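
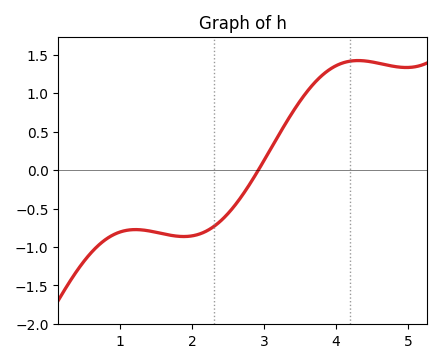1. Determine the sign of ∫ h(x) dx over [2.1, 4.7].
positive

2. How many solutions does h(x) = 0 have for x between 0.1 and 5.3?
1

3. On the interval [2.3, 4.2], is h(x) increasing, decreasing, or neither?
increasing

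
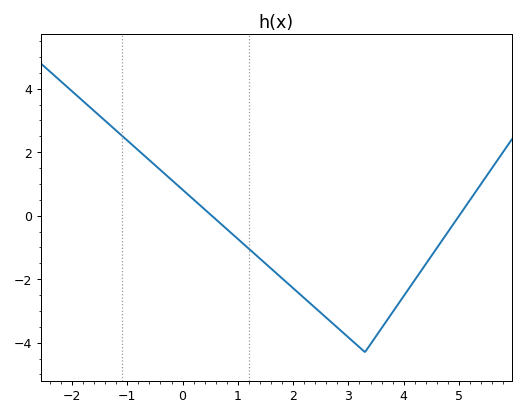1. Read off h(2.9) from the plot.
-3.68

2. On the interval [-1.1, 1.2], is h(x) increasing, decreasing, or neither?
decreasing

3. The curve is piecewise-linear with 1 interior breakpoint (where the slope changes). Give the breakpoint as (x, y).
(3.3, -4.3)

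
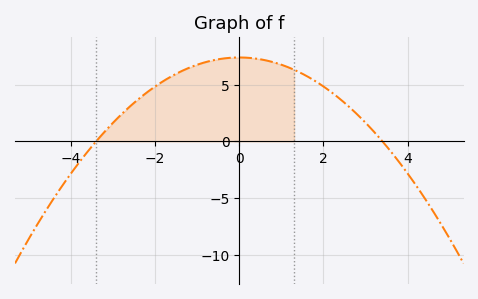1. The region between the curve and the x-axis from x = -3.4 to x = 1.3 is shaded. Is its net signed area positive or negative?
positive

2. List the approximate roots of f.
-3.4, 3.4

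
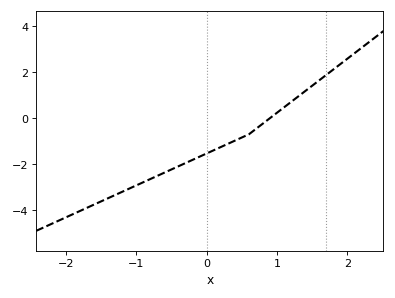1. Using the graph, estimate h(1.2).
0.8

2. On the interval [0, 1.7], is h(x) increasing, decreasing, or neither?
increasing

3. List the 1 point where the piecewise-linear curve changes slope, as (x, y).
(0.6, -0.7)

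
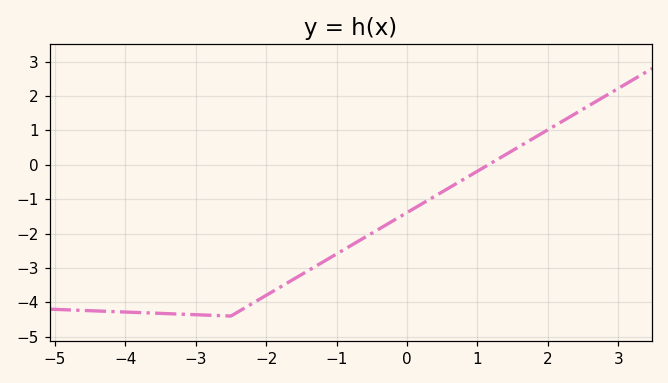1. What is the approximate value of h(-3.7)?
-4.31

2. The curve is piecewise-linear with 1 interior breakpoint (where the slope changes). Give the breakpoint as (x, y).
(-2.5, -4.4)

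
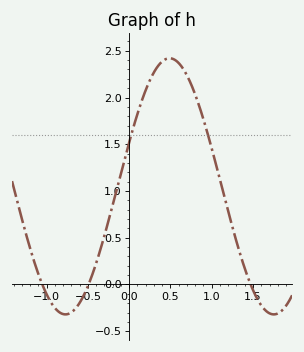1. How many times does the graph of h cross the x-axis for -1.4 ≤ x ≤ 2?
3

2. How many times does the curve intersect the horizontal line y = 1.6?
2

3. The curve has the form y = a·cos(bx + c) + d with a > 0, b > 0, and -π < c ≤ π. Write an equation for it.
y = 1.37cos(2.49x - 1.22) + 1.05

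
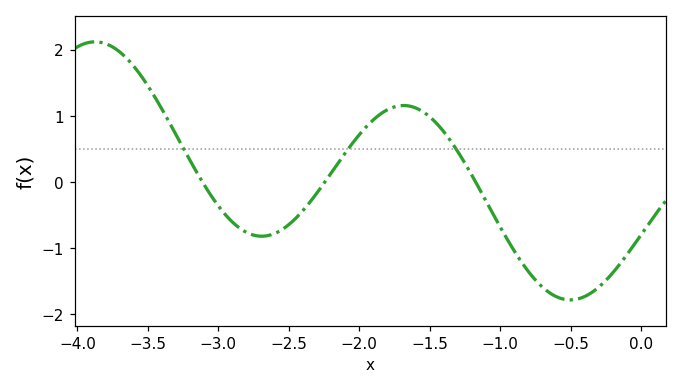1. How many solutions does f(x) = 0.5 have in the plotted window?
3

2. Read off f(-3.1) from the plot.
0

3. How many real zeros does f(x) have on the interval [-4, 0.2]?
3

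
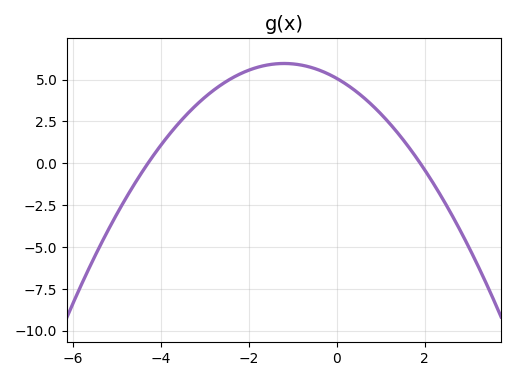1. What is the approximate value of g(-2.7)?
4.6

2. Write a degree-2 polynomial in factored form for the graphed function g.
y = -0.62(x + 4.3)(x - 1.9)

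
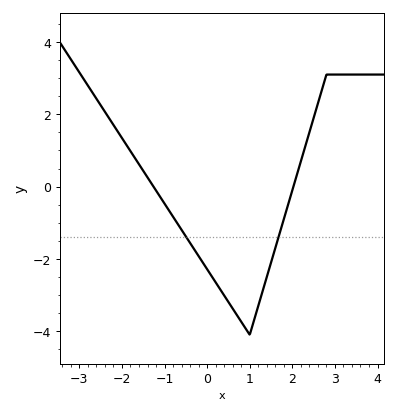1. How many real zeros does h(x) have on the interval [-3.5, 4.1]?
2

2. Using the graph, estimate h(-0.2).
-1.92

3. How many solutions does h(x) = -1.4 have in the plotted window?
2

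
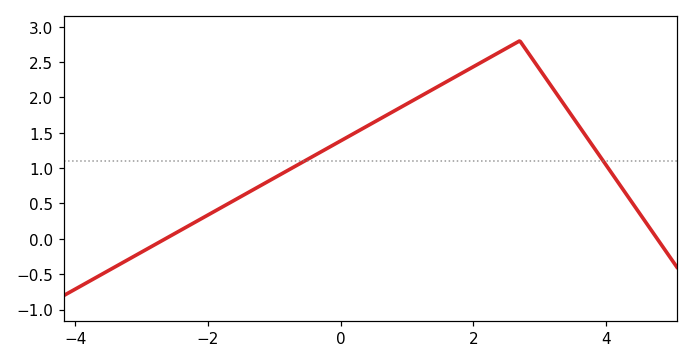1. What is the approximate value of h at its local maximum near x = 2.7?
2.8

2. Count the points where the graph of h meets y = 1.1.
2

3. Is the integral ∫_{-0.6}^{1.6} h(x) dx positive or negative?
positive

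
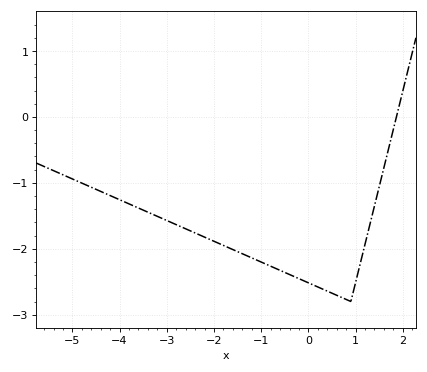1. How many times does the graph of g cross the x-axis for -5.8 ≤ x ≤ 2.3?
1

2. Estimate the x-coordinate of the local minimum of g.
0.899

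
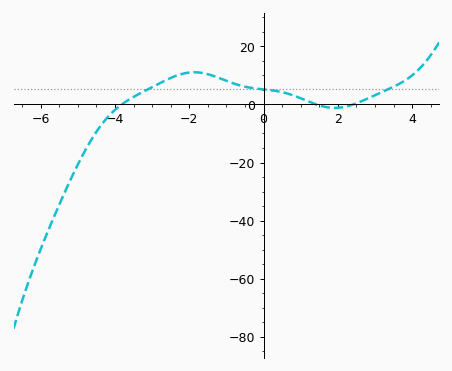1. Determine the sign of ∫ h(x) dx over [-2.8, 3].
positive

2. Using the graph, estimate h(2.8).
2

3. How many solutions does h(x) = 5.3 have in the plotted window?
3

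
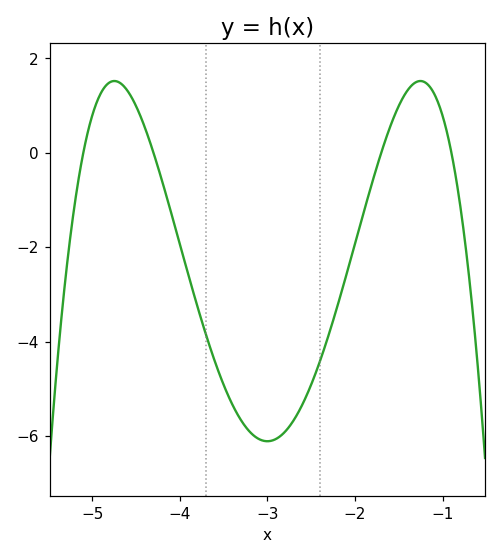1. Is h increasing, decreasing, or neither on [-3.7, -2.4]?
neither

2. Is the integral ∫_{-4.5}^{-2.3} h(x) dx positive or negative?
negative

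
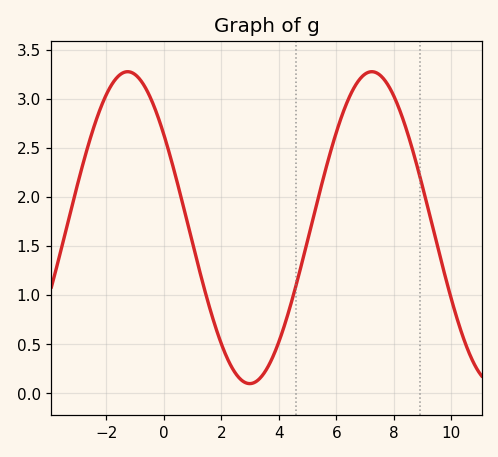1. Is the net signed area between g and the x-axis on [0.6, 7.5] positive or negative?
positive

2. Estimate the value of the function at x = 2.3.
0.3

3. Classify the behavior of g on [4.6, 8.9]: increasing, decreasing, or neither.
neither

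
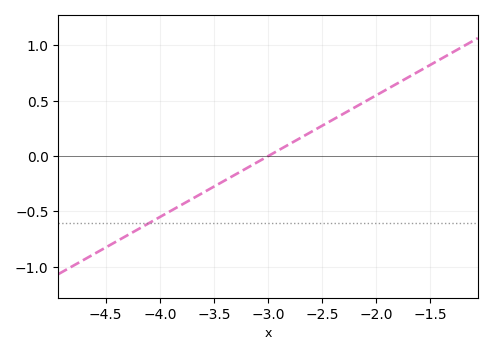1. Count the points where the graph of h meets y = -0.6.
1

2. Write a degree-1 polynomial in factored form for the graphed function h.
y = 0.55(x + 3)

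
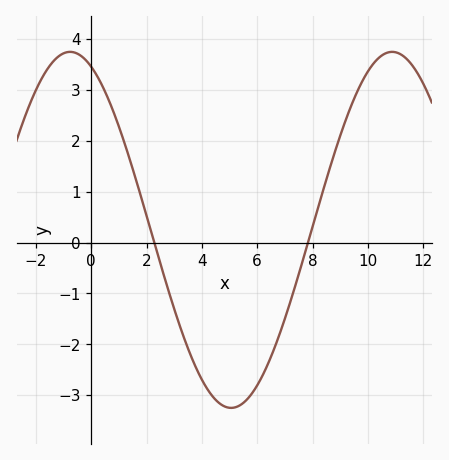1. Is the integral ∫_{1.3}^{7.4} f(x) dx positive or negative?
negative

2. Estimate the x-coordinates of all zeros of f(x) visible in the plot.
2.2, 7.8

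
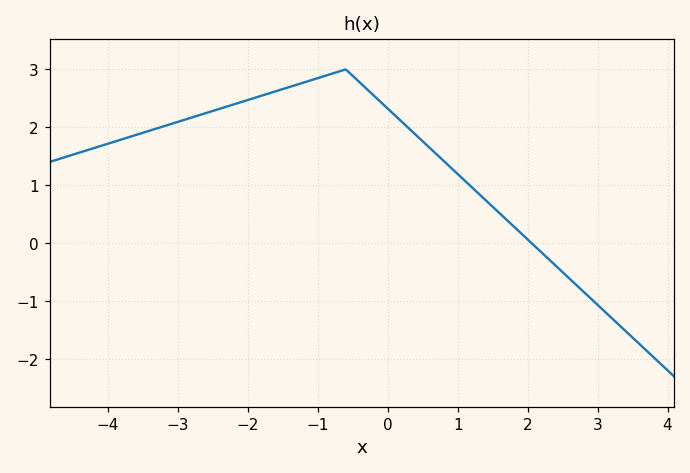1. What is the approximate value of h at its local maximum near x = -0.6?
3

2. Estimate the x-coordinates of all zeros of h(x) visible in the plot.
2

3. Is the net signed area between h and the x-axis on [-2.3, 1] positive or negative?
positive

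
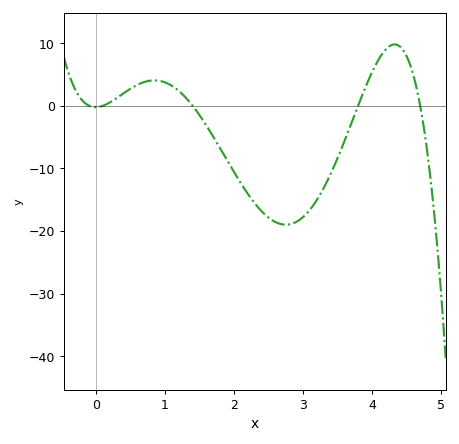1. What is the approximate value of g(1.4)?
0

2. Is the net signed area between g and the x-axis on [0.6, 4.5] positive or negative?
negative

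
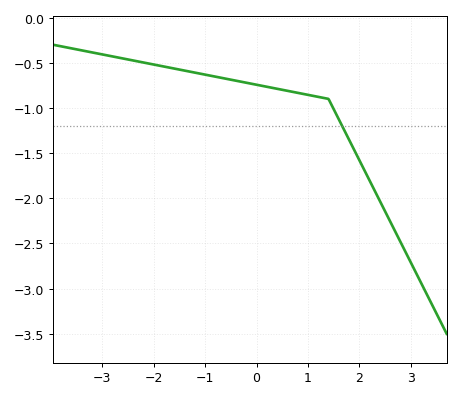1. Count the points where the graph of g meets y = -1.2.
1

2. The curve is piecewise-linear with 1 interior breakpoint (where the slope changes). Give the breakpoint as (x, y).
(1.4, -0.9)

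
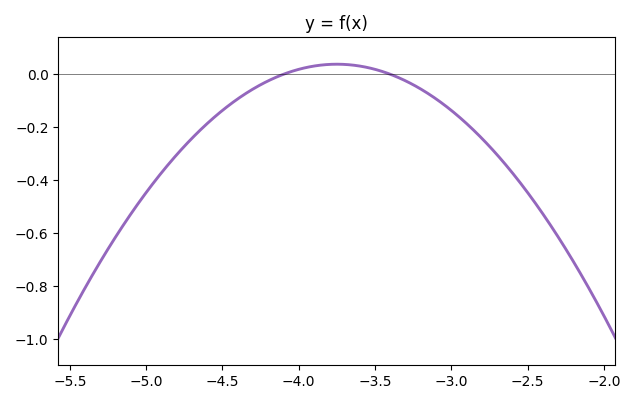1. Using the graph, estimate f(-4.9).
-0.372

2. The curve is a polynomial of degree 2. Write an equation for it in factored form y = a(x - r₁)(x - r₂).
y = -0.31(x + 4.1)(x + 3.4)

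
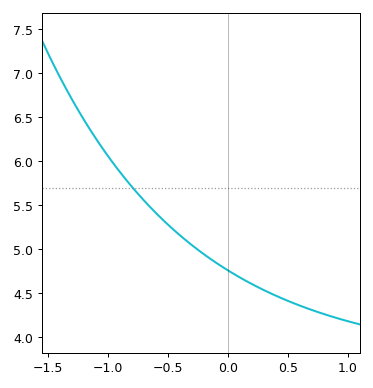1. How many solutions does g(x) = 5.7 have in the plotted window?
1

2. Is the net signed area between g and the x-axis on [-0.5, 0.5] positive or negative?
positive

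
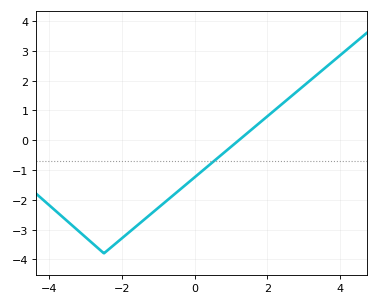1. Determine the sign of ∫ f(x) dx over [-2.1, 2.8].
negative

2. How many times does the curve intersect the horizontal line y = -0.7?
1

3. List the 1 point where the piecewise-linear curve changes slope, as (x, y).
(-2.5, -3.8)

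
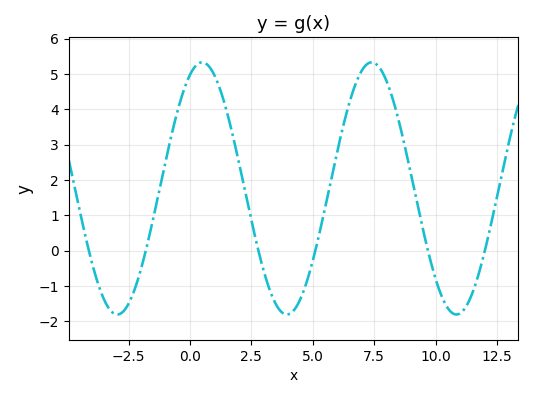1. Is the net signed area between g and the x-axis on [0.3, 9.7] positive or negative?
positive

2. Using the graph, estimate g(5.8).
2.17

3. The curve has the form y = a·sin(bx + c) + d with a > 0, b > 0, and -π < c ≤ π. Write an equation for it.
y = 3.57sin(0.91x + 1.12) + 1.76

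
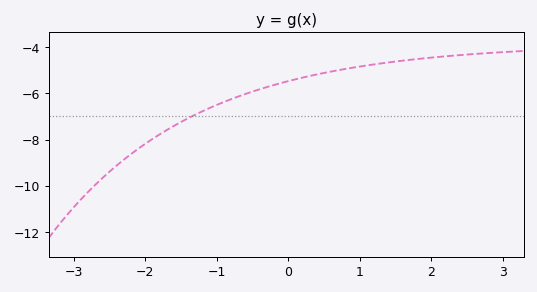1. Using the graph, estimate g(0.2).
-5.4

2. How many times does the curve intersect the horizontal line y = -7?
1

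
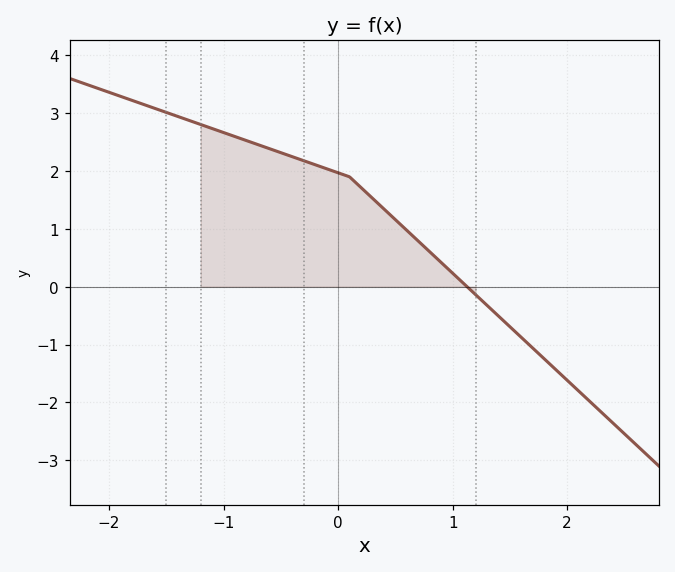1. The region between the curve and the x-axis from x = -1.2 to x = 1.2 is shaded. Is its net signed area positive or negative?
positive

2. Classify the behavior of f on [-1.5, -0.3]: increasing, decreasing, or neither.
decreasing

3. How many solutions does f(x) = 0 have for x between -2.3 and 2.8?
1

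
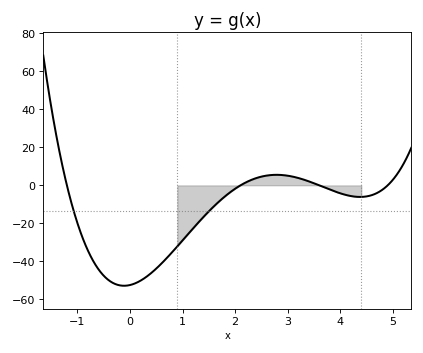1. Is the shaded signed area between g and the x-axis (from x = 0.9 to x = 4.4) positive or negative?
negative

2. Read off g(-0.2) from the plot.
-52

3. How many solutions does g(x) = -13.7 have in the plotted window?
2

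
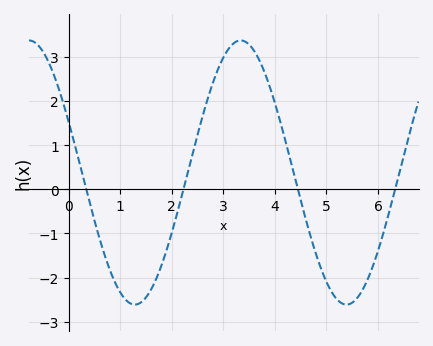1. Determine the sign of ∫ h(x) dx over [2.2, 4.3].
positive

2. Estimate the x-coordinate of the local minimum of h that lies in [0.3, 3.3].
1.2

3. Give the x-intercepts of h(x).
0.4, 2.2, 4.4, 6.4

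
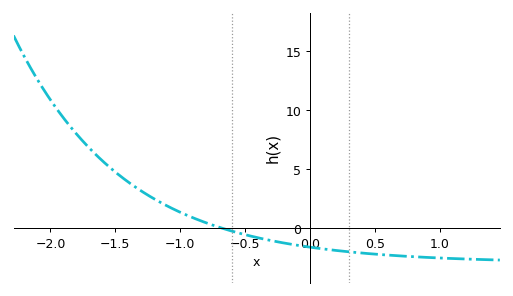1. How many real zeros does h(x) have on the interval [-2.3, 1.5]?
1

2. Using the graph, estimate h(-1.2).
2.5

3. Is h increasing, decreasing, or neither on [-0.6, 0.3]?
decreasing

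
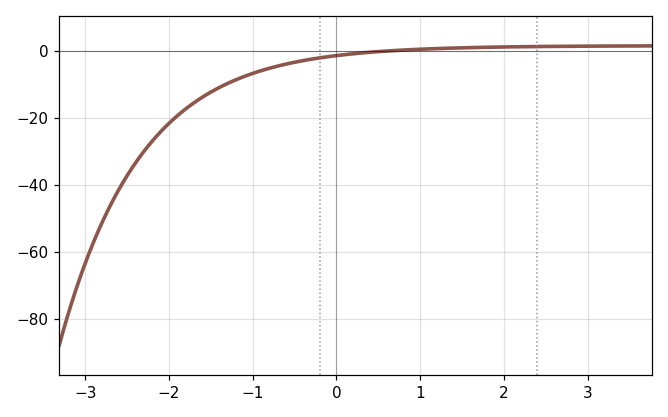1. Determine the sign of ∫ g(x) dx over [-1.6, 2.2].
negative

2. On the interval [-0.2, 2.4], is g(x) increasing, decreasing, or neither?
increasing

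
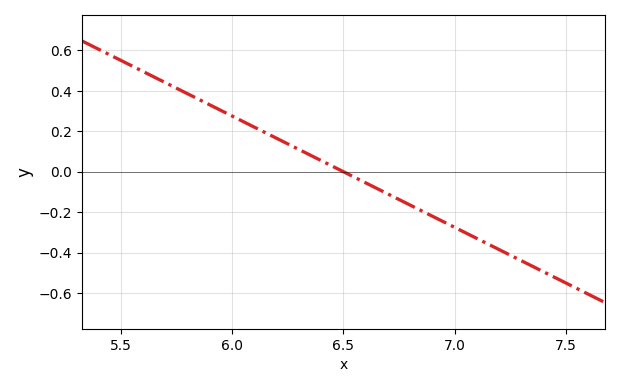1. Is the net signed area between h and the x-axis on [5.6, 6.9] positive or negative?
positive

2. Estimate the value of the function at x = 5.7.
0.44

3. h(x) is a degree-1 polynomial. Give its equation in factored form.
y = -0.55(x - 6.5)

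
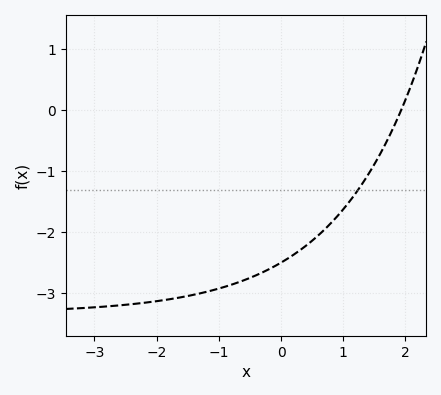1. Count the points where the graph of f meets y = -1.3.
1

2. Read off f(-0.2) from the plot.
-2.61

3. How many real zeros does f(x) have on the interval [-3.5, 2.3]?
1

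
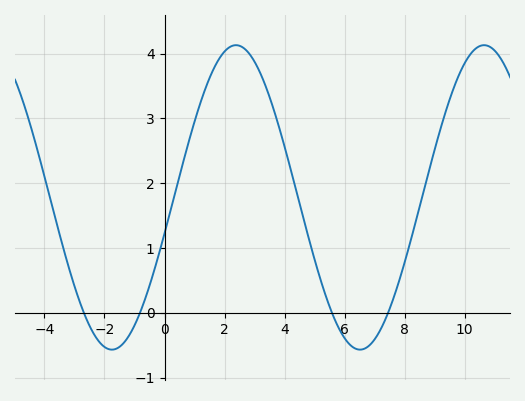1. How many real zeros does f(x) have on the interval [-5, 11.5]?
4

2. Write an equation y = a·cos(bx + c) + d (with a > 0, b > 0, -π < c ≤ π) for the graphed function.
y = 2.35cos(0.76x - 1.8) + 1.78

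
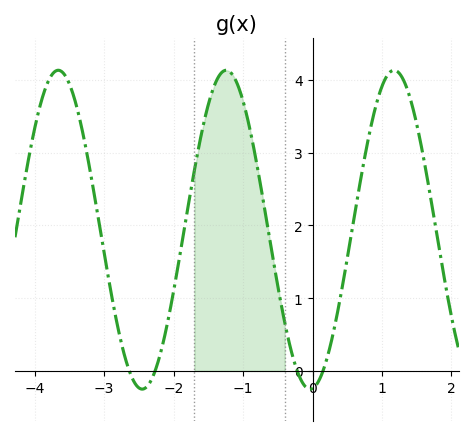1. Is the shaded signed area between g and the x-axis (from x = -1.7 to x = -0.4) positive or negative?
positive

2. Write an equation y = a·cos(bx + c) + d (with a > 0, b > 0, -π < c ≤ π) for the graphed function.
y = 2.19cos(2.6x - 3.1) + 1.94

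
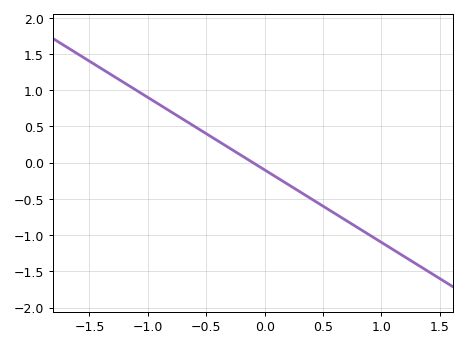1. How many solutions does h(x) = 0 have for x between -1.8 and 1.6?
1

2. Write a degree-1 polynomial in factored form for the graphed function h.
y = -1(x + 0.1)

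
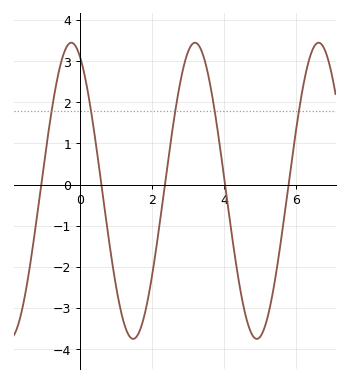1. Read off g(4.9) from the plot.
-3.7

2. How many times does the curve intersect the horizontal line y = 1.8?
5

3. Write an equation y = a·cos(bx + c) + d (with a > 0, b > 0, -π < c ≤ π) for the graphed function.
y = 3.6cos(1.8x + 0.45) - 0.15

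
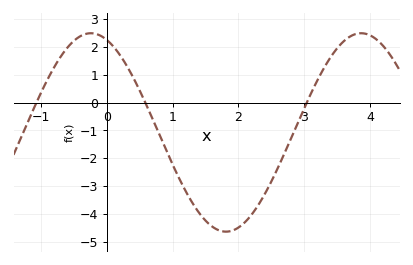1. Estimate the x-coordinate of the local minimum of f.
1.8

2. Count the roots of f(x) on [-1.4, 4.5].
3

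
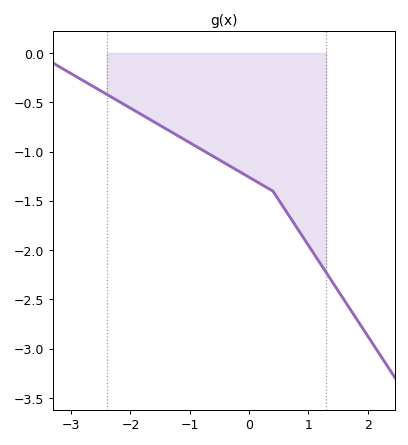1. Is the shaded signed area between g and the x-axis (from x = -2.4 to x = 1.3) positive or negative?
negative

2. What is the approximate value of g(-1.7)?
-0.664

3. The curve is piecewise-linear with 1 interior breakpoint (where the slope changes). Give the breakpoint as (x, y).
(0.4, -1.4)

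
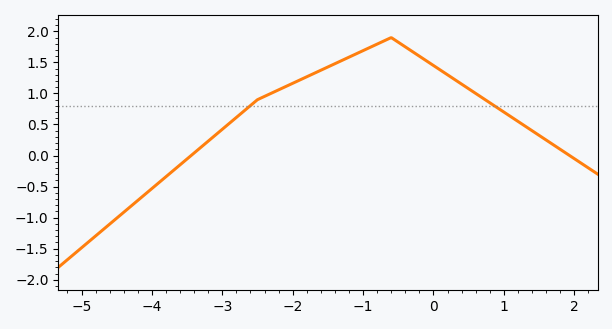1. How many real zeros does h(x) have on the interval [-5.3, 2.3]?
2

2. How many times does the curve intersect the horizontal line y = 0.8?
2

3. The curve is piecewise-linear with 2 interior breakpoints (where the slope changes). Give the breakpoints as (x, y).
(-2.5, 0.9); (-0.6, 1.9)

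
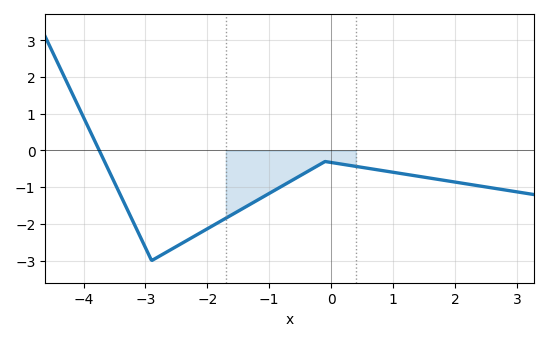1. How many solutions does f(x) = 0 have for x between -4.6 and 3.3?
1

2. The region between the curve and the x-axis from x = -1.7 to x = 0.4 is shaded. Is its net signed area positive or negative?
negative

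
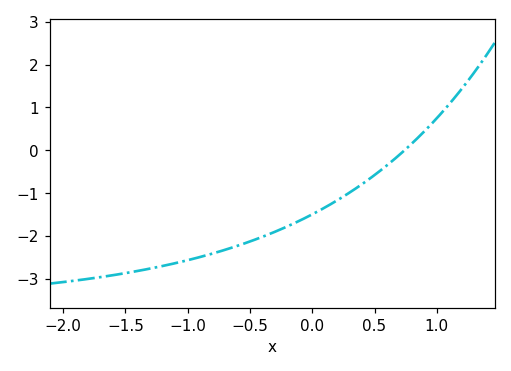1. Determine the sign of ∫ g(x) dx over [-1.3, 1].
negative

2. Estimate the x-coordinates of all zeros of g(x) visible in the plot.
0.742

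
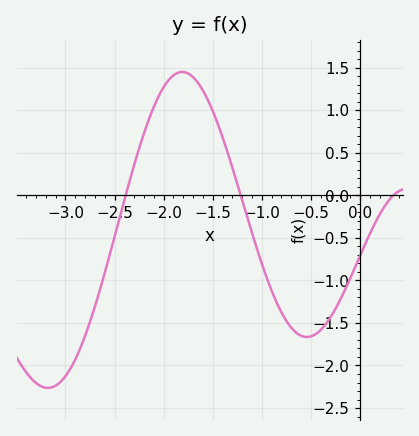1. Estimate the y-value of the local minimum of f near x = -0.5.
-1.65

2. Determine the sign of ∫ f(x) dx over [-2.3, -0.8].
positive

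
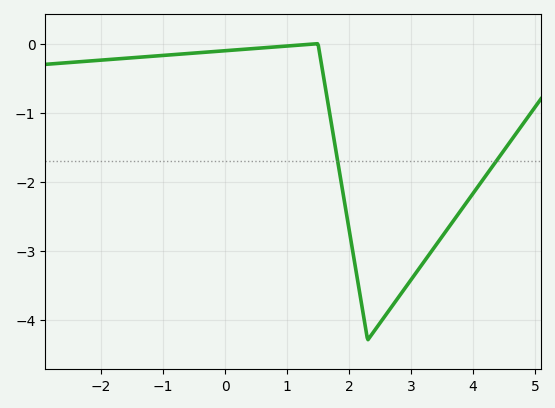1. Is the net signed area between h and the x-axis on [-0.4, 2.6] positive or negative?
negative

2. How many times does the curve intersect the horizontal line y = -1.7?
2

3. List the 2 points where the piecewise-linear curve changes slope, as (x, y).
(1.5, 0); (2.3, -4.3)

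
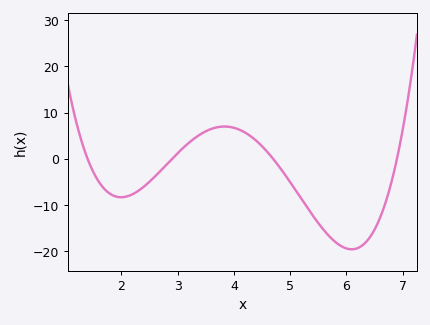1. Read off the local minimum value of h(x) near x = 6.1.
-19.5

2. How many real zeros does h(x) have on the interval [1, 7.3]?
4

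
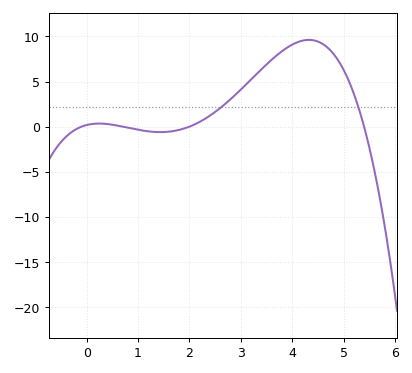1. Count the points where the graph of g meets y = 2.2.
2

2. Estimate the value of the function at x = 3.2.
5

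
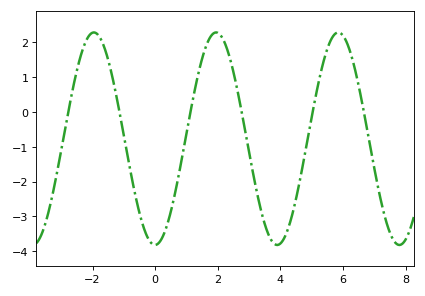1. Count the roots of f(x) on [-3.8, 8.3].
6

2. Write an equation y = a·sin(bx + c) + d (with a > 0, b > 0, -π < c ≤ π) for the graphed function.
y = 3.05sin(1.6x - 1.6) - 0.77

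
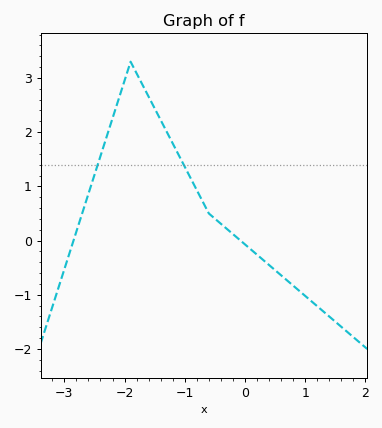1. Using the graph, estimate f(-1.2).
1.8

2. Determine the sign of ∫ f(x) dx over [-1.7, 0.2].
positive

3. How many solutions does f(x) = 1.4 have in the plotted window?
2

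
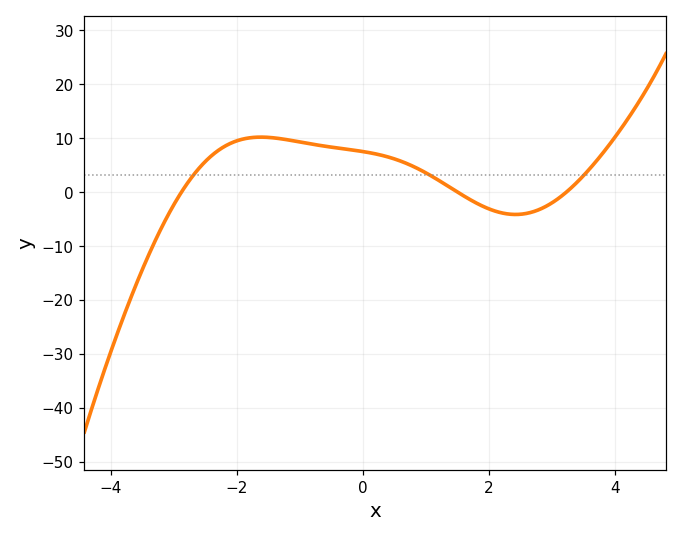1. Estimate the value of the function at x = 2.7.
-3.67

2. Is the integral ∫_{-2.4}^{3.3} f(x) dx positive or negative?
positive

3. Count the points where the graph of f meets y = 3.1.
3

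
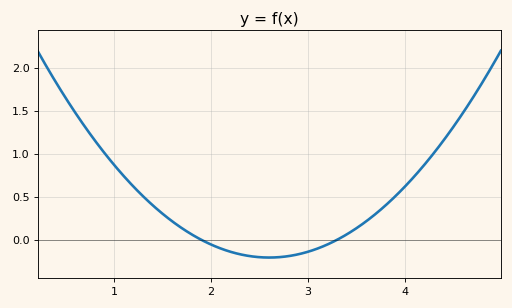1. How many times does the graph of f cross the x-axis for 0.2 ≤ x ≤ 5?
2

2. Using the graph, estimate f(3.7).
0.3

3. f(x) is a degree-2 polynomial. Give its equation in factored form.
y = 0.42(x - 1.9)(x - 3.3)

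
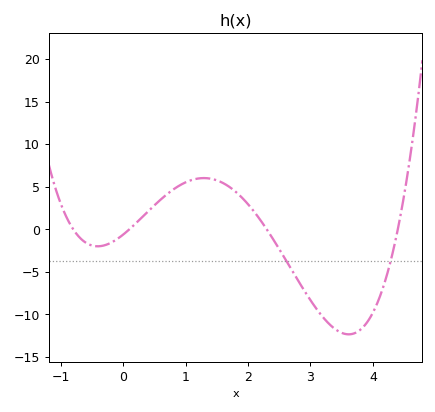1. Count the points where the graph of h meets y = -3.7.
2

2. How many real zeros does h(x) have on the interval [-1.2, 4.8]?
4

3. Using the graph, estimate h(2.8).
-6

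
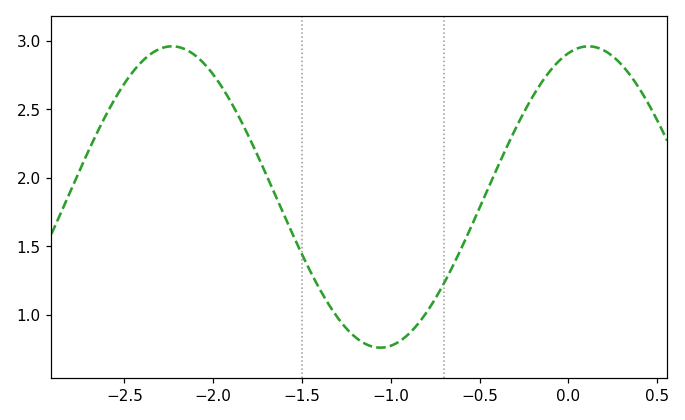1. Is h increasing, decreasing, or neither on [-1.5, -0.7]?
neither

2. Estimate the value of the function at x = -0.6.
1.5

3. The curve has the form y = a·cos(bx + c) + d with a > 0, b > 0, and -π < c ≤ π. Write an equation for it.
y = 1.1cos(2.7x - 0.3) + 1.86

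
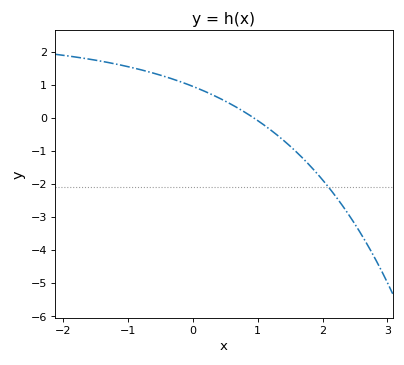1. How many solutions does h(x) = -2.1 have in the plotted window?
1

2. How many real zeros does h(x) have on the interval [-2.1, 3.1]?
1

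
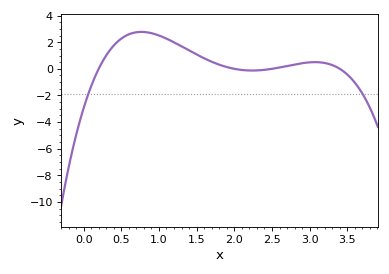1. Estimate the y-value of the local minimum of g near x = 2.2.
-0.128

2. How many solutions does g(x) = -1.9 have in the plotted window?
2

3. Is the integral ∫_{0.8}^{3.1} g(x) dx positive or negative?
positive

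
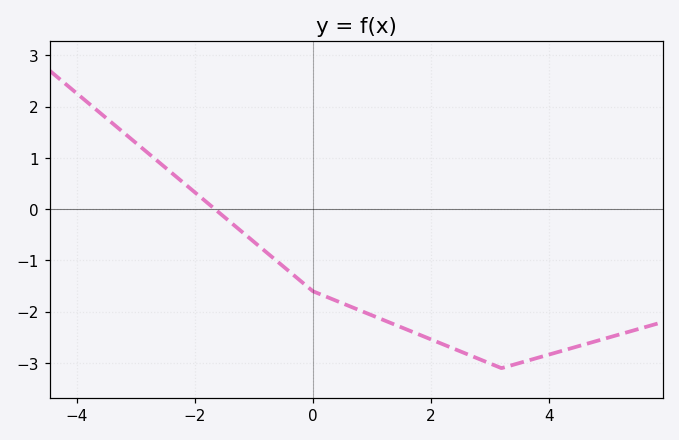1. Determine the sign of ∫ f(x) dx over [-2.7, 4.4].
negative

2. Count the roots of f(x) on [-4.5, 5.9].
1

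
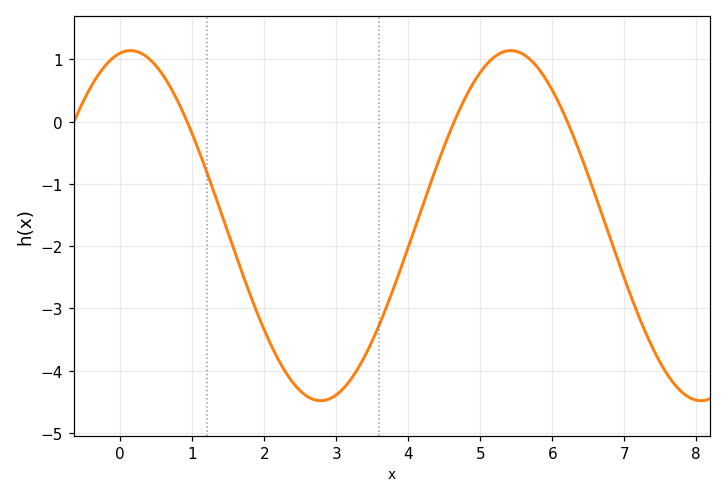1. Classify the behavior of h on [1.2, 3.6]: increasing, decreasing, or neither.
neither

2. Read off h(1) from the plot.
-0.2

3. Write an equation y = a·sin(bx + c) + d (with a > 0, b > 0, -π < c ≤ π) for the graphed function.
y = 2.81sin(1.2x + 1.4) - 1.67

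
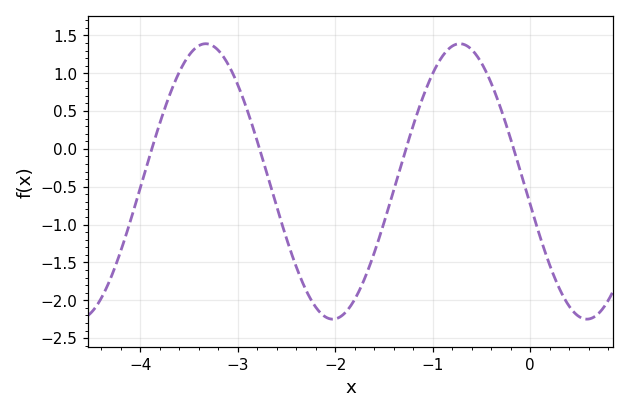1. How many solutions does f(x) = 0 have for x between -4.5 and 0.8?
4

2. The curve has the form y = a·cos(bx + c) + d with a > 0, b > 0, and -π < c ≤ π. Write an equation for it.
y = 1.82cos(2.4x + 1.7) - 0.43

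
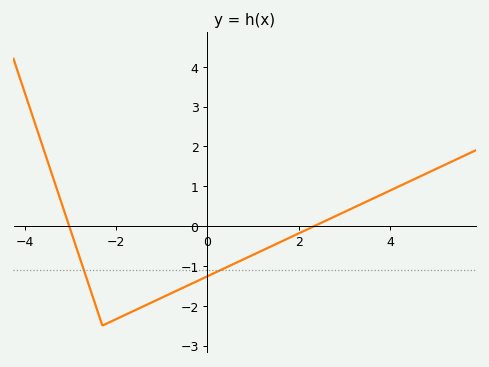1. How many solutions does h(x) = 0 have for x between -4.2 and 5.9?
2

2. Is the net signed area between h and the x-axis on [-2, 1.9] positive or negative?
negative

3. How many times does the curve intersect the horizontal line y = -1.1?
2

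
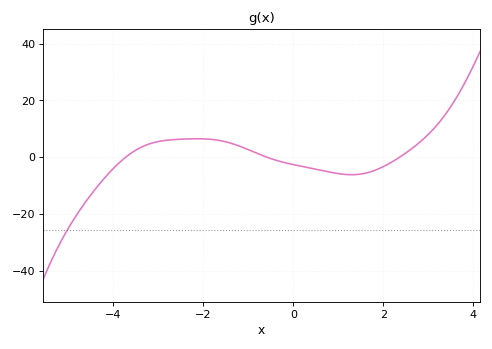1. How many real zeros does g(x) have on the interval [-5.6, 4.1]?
3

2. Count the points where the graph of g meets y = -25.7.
1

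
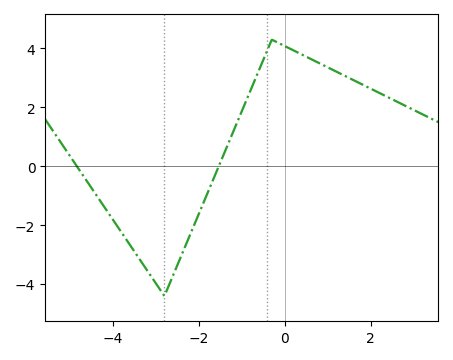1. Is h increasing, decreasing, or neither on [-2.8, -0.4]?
increasing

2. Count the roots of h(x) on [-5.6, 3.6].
2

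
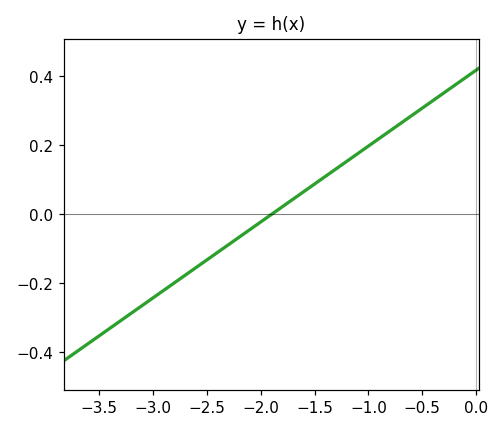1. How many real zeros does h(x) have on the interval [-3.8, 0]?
1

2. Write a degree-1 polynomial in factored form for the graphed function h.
y = 0.22(x + 1.9)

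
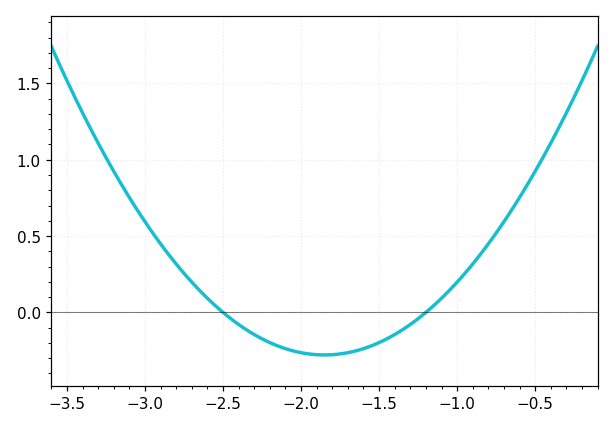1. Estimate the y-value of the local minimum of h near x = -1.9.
-0.3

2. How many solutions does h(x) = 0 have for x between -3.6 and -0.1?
2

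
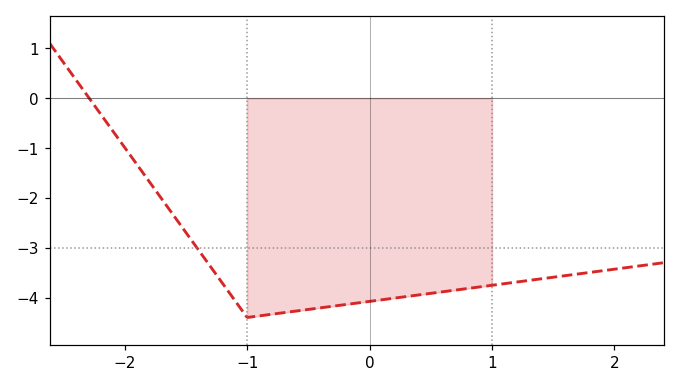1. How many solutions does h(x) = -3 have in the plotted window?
1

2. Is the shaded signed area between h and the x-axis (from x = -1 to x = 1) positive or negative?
negative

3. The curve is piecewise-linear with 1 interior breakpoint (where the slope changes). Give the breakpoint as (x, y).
(-1, -4.4)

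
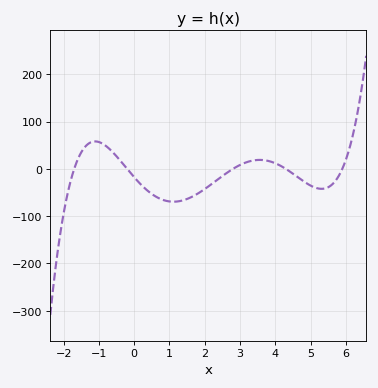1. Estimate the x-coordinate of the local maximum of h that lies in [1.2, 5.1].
3.6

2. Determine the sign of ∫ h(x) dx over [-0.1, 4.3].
negative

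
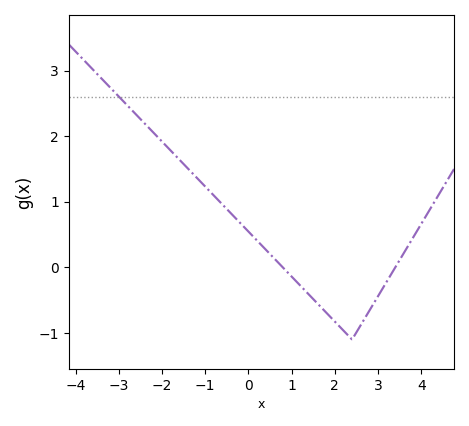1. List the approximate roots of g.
0.8, 3.4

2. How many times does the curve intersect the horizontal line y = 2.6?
1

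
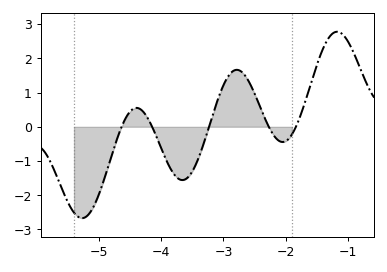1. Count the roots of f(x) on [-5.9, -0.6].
5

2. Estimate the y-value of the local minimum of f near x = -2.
-0.444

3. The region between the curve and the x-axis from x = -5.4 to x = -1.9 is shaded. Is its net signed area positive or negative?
negative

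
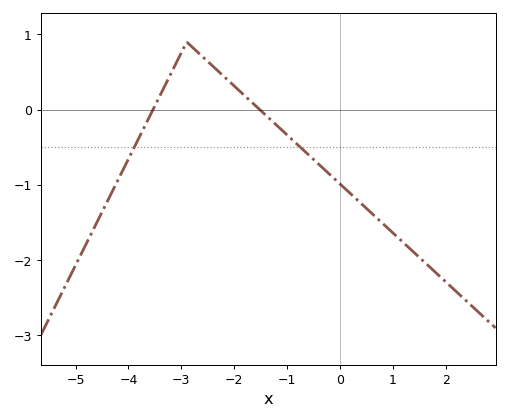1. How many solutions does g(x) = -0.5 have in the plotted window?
2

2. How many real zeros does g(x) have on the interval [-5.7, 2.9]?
2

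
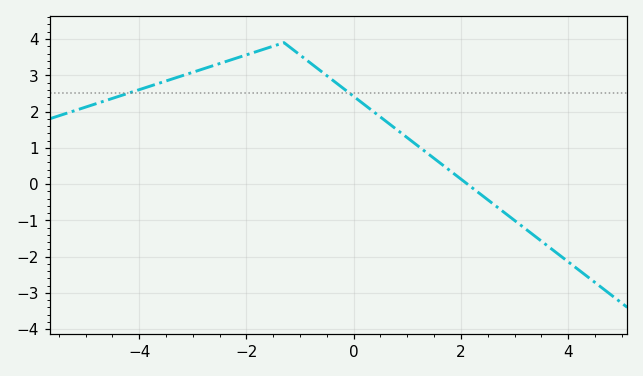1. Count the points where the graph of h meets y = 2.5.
2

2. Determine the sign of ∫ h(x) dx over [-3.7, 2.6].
positive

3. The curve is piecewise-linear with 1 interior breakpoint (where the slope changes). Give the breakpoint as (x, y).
(-1.3, 3.9)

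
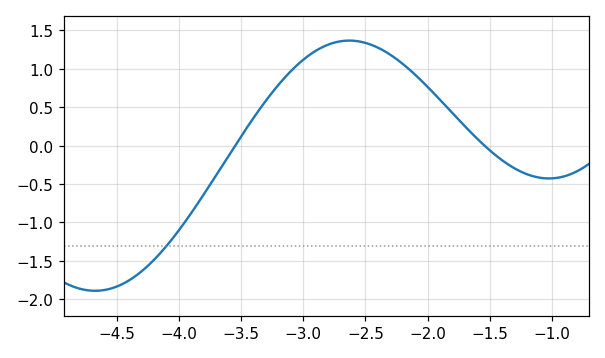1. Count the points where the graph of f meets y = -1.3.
1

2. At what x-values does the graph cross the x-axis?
-3.5, -1.5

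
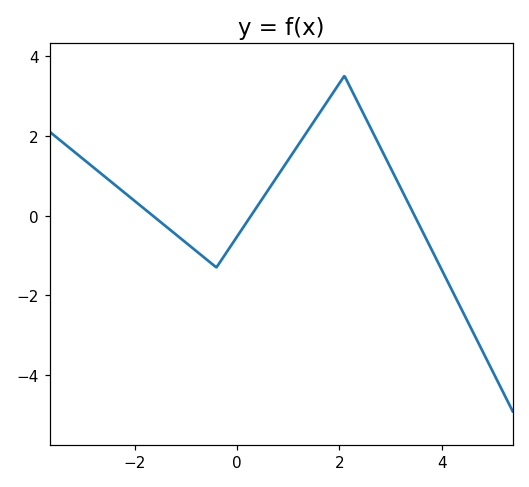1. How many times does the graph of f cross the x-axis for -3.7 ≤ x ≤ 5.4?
3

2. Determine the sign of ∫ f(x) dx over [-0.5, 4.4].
positive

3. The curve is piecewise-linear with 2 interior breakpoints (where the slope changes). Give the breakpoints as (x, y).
(-0.4, -1.3); (2.1, 3.5)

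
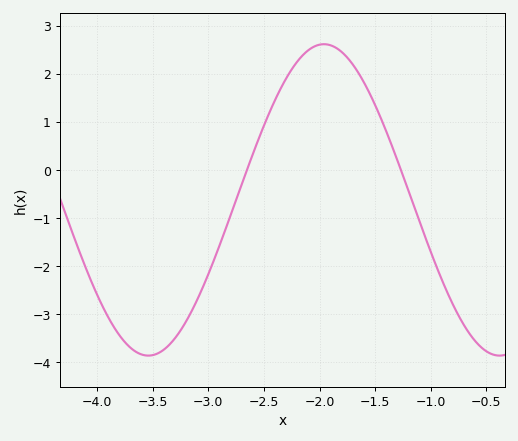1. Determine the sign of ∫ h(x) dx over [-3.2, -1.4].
positive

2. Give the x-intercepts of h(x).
-2.7, -1.3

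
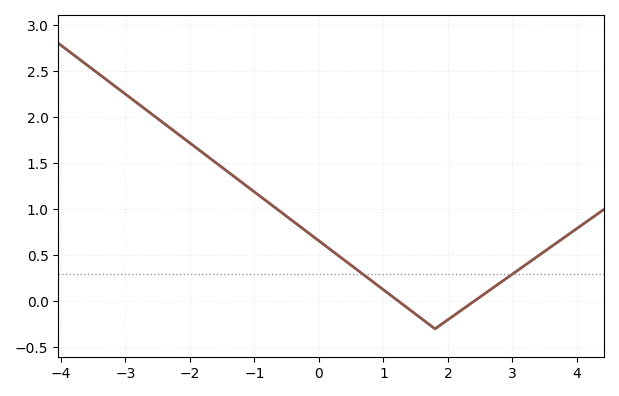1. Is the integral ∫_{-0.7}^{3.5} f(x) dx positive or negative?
positive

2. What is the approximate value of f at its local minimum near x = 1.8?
-0.3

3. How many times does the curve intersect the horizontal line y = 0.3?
2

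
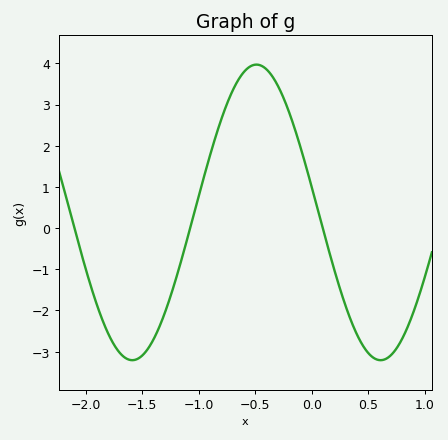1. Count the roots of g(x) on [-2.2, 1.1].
3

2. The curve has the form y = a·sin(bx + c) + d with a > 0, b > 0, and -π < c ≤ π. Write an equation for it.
y = 3.59sin(2.86x + 2.97) + 0.38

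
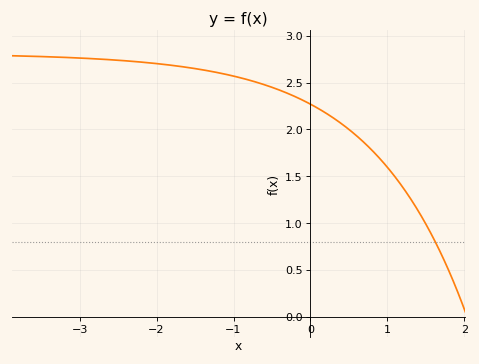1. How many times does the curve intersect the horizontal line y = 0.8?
1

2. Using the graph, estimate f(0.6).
1.93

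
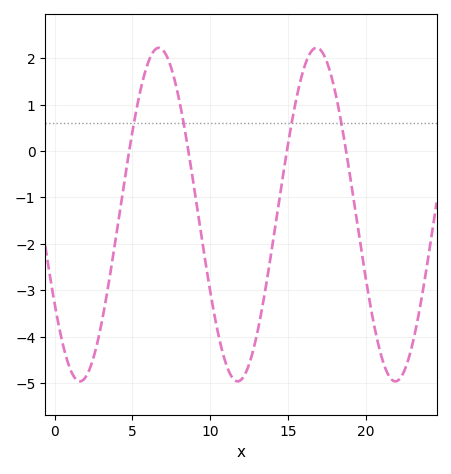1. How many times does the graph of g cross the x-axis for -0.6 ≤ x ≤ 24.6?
4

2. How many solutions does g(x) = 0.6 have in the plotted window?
4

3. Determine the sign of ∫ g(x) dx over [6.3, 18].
negative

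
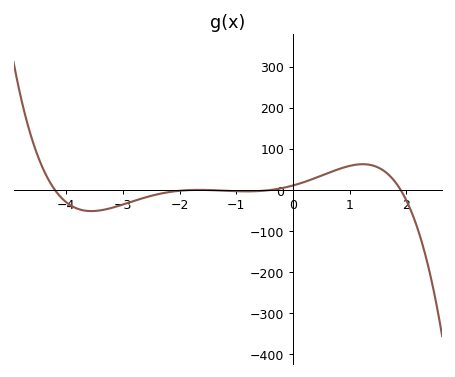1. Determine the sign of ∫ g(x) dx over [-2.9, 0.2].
negative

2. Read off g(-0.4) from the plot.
0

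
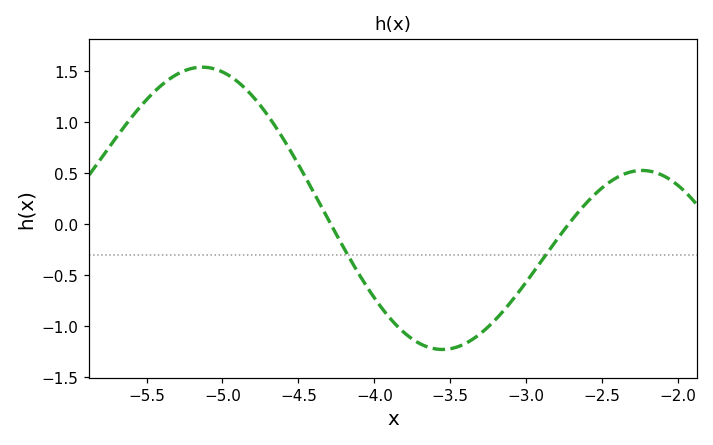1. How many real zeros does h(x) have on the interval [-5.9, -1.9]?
2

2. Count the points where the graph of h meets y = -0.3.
2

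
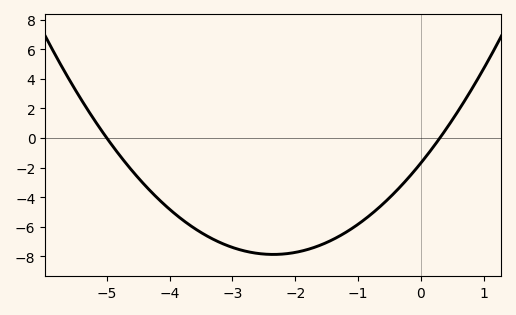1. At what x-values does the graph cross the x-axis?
-5, 0.3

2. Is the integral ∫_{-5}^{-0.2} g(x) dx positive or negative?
negative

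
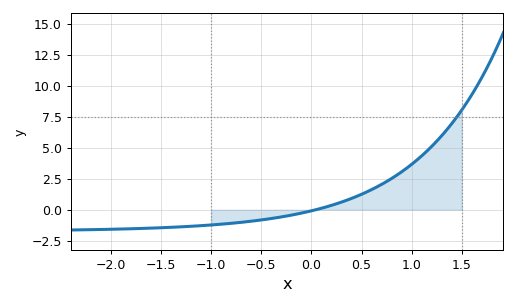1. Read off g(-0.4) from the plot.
-0.711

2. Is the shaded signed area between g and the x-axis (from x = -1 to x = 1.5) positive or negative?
positive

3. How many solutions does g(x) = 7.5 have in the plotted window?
1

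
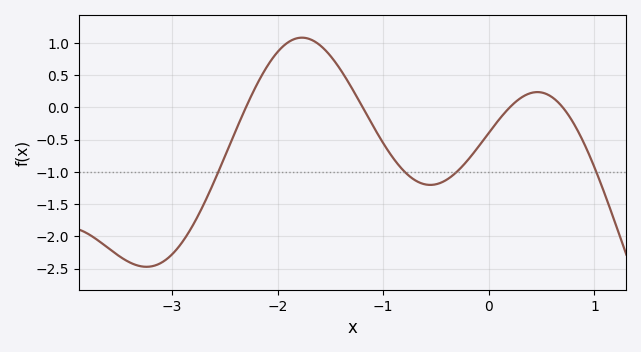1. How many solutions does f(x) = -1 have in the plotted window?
4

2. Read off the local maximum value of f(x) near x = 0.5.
0.25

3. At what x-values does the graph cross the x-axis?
-2.3, -1.2, 0.2, 0.7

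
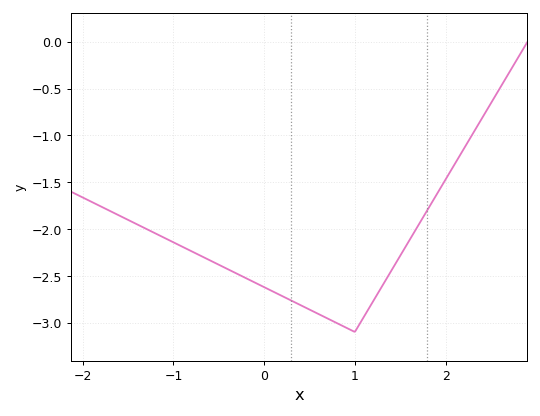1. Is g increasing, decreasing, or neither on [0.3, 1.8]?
neither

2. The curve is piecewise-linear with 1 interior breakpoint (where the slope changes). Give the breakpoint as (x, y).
(1, -3.1)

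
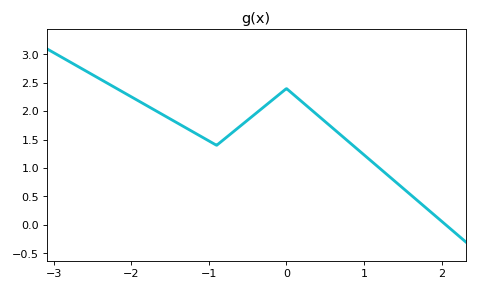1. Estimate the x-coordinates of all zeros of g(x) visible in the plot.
2.05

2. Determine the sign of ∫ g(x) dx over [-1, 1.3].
positive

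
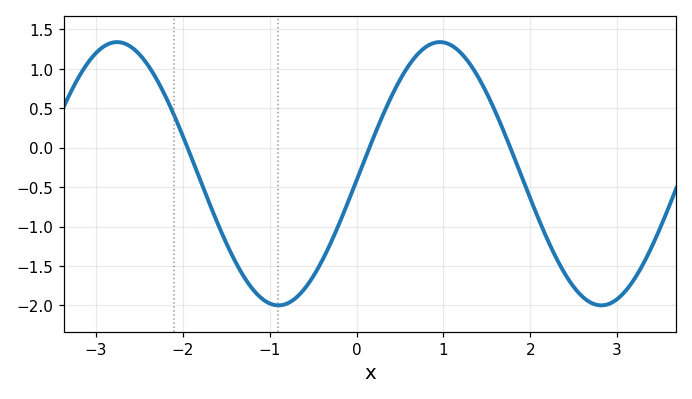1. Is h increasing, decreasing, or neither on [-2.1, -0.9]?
decreasing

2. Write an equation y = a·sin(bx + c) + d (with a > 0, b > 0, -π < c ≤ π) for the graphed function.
y = 1.67sin(1.7x - 0.05) - 0.33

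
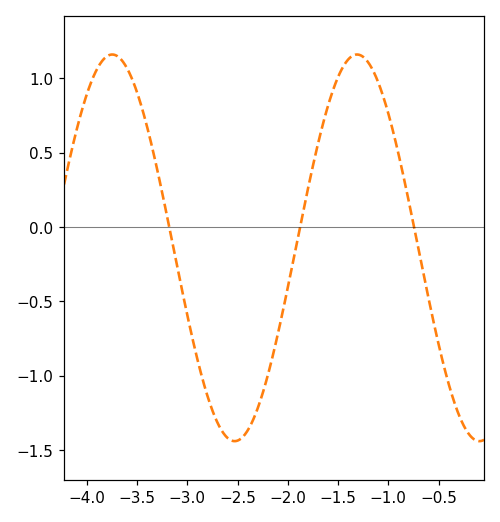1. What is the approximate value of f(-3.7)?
1.15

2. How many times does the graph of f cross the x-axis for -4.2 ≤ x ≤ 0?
3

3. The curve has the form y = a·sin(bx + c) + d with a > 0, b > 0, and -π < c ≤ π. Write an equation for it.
y = 1.3sin(2.58x - 1.33) - 0.14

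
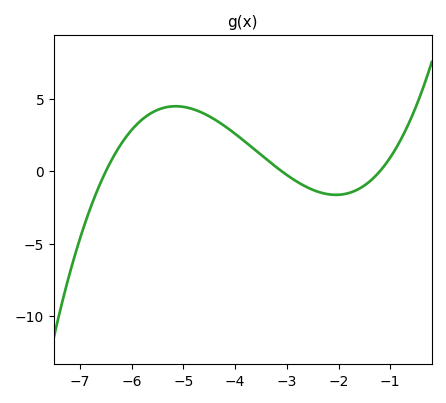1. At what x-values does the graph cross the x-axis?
-6.5, -3.1, -1.2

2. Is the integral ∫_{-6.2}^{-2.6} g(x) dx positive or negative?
positive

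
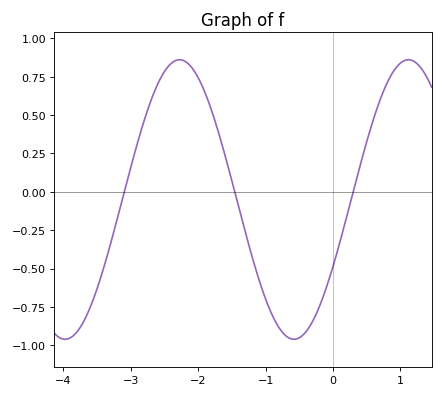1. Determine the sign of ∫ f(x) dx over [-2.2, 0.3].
negative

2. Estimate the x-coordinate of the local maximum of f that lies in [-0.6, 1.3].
1.1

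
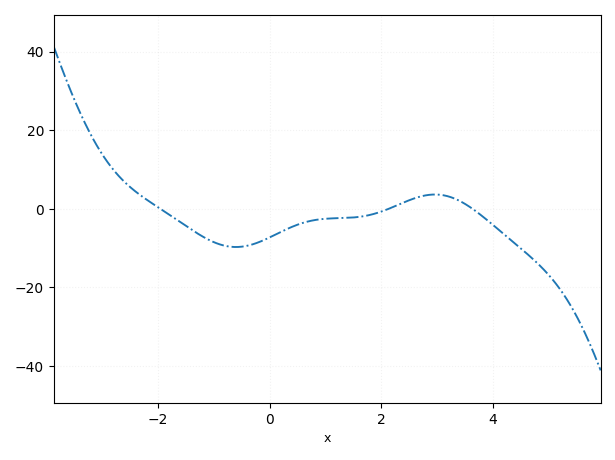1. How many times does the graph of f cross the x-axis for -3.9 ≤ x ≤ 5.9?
3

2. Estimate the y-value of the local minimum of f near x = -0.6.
-9.78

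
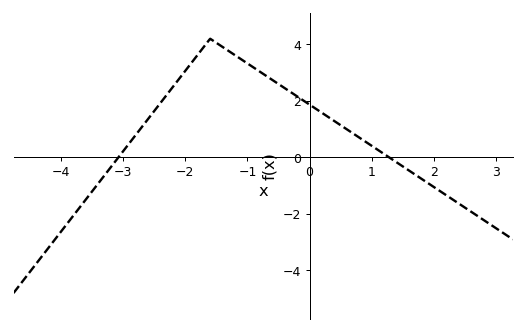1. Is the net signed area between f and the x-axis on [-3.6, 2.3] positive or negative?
positive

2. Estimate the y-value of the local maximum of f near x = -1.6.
4.2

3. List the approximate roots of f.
-3, 1.2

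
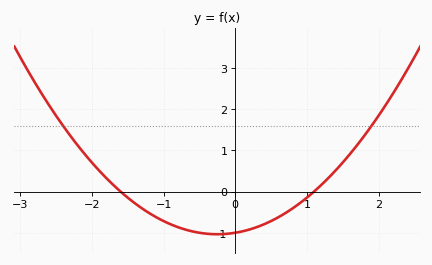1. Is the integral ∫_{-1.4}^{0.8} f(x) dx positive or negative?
negative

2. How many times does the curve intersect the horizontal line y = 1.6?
2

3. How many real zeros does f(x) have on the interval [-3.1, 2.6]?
2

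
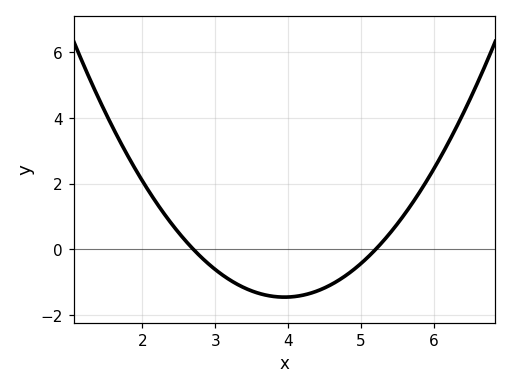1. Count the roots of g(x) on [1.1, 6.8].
2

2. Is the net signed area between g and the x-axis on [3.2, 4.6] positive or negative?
negative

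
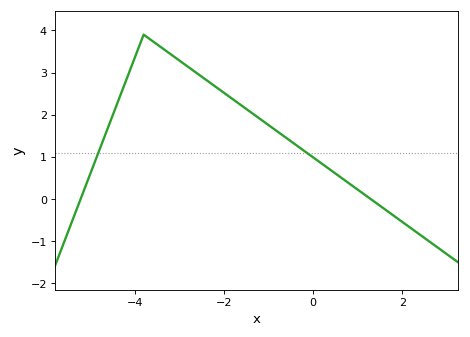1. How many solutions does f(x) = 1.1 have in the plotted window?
2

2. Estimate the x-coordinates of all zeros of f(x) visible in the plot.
-5.2, 1.2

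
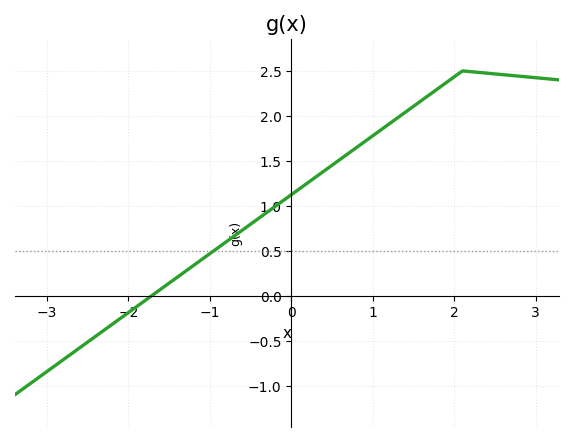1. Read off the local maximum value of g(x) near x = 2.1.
2.5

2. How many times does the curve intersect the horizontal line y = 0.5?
1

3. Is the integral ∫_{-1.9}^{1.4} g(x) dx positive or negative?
positive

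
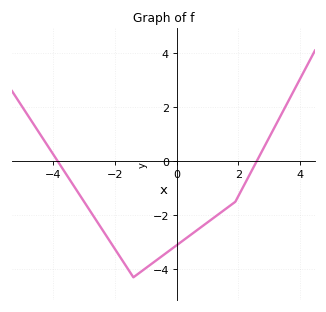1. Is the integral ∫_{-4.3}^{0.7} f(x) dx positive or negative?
negative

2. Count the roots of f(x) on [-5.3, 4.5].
2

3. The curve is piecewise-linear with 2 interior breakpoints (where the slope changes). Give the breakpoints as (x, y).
(-1.4, -4.3); (1.9, -1.5)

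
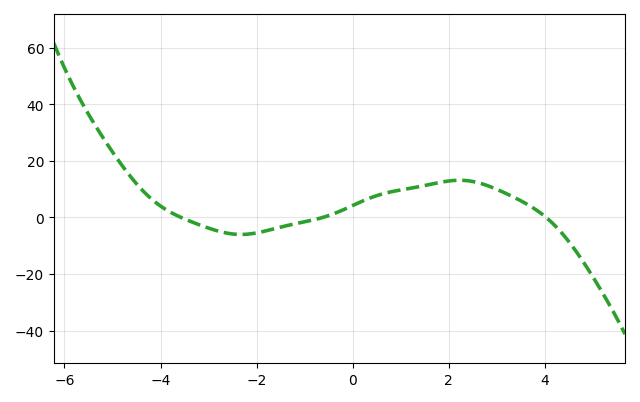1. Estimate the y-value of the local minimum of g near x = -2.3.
-6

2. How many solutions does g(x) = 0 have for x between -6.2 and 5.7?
3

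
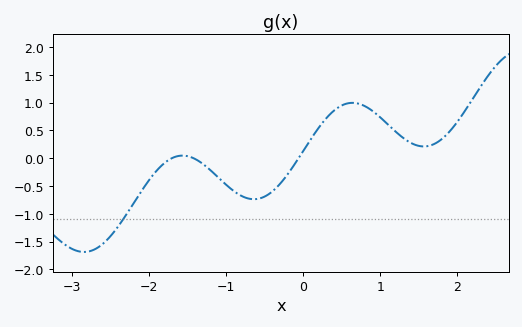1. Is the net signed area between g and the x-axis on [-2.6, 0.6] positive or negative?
negative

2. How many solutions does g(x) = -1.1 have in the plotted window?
1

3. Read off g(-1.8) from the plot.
-0.087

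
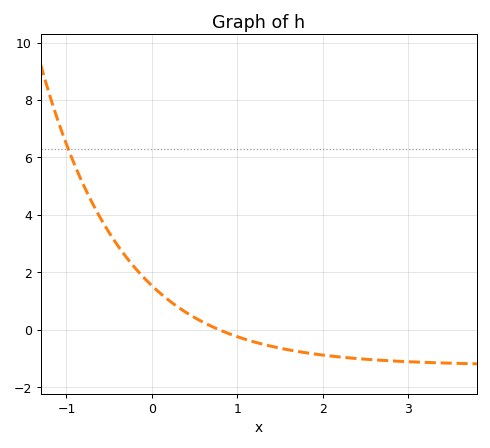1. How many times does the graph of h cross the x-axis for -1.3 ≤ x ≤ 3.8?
1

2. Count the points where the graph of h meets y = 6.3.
1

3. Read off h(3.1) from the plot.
-1.13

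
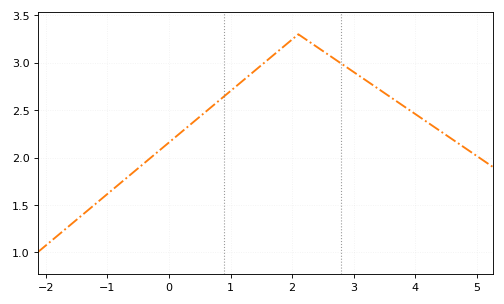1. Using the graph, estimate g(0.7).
2.55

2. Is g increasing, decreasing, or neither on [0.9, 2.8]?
neither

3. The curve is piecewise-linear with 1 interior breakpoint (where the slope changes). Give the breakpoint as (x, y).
(2.1, 3.3)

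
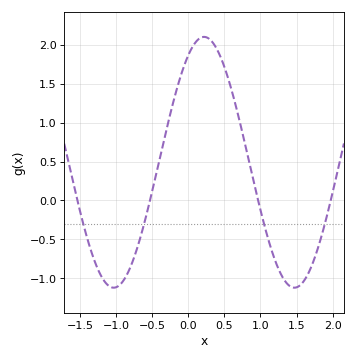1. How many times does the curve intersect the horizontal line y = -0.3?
4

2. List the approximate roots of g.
-1.53, -0.53, 0.968, 1.97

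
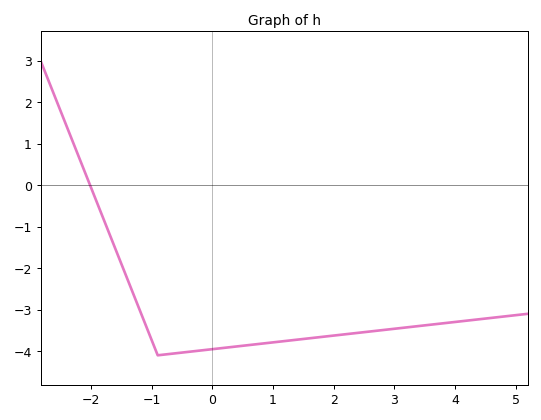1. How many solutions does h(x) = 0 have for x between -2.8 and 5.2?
1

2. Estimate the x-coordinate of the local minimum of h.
-0.8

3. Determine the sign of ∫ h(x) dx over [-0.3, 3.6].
negative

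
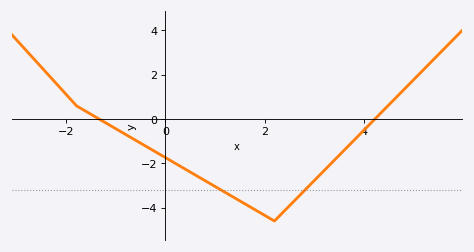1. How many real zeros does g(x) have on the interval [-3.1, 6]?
2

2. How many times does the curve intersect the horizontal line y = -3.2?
2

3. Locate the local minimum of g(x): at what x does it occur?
2.2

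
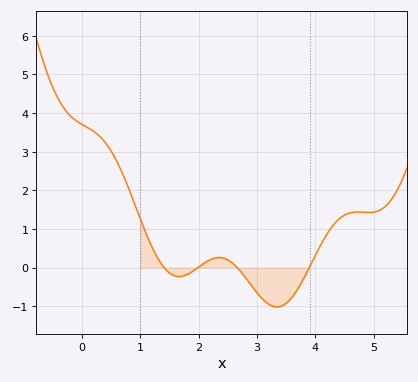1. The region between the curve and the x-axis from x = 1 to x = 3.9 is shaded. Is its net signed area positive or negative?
negative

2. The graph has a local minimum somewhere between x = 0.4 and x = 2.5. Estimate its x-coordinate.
1.66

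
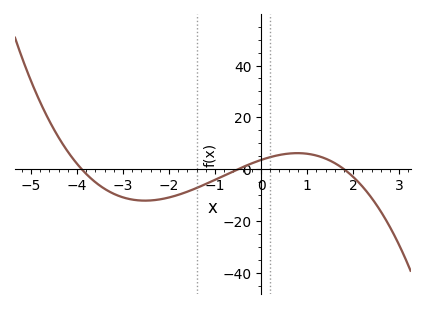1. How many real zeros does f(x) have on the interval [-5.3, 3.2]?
3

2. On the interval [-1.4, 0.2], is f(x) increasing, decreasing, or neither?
increasing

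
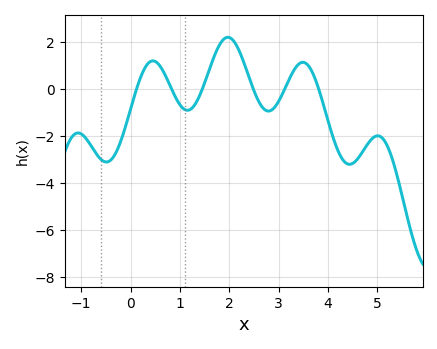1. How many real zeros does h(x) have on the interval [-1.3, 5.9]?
6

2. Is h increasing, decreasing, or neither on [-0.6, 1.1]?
neither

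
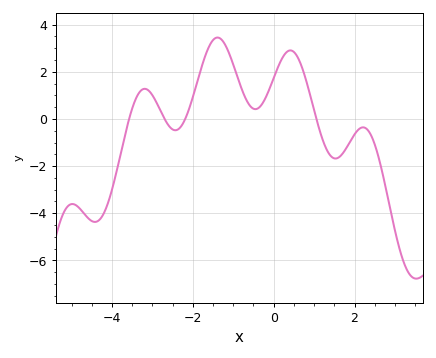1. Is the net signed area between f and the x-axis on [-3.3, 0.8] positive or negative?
positive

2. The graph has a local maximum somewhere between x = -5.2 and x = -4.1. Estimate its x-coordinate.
-5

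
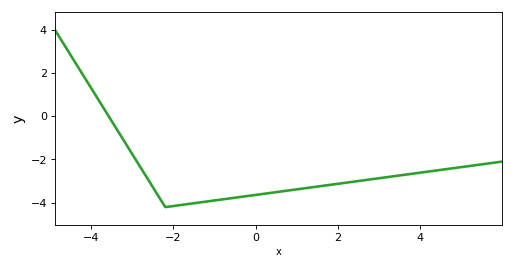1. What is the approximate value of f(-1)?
-3.8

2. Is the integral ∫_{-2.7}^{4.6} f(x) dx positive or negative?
negative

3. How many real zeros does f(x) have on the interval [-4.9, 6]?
1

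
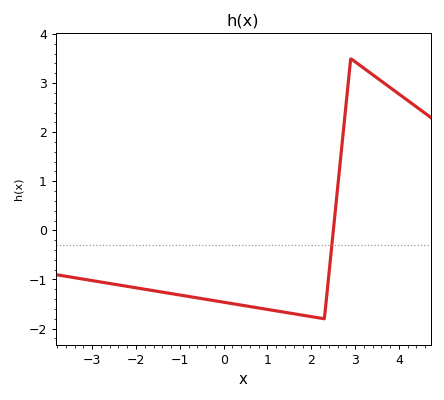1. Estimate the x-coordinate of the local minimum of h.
2.2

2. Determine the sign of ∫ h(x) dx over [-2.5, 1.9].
negative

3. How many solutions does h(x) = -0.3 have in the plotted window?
1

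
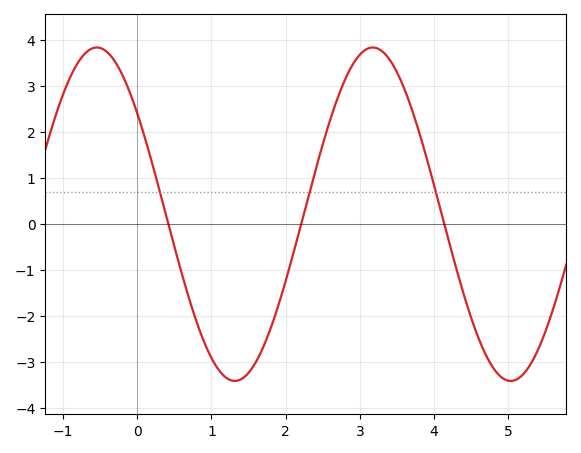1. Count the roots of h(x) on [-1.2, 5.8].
3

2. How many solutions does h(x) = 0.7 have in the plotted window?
3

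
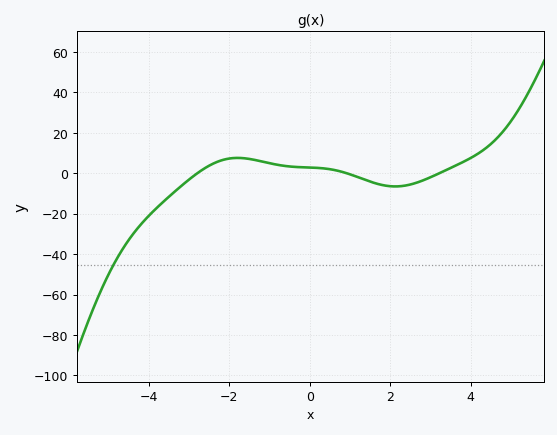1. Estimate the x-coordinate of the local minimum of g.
2.12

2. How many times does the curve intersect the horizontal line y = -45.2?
1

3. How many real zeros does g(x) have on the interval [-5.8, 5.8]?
3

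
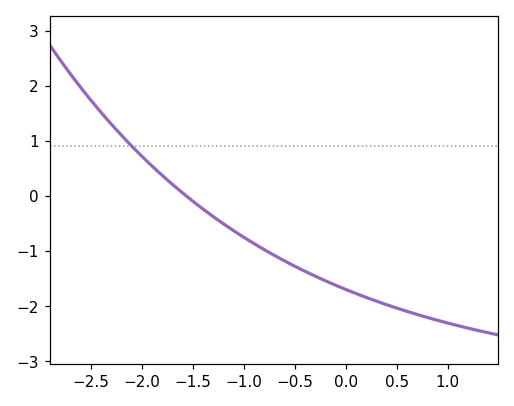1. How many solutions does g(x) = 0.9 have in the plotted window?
1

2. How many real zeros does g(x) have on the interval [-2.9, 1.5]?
1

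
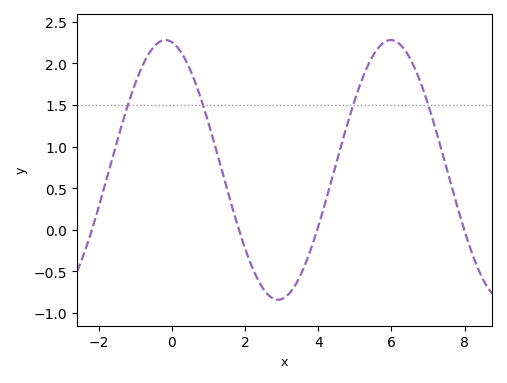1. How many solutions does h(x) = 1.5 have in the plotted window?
4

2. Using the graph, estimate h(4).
0.039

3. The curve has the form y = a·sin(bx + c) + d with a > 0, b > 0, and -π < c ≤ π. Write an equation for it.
y = 1.56sin(1.02x + 1.75) + 0.72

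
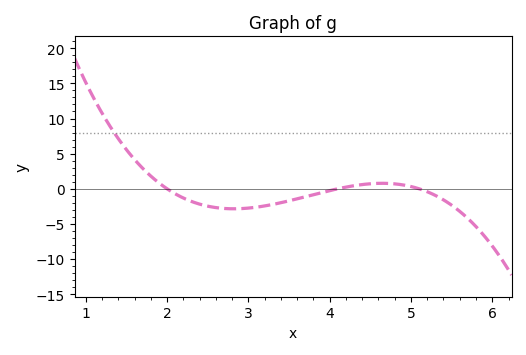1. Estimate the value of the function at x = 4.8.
0.5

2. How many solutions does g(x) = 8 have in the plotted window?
1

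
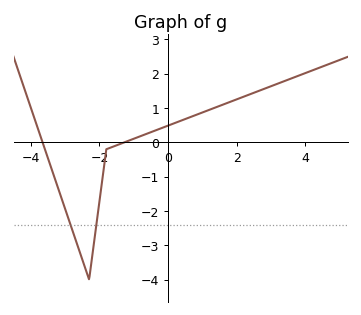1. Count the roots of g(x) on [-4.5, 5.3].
2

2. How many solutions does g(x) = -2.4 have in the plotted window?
2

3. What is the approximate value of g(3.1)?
1.7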